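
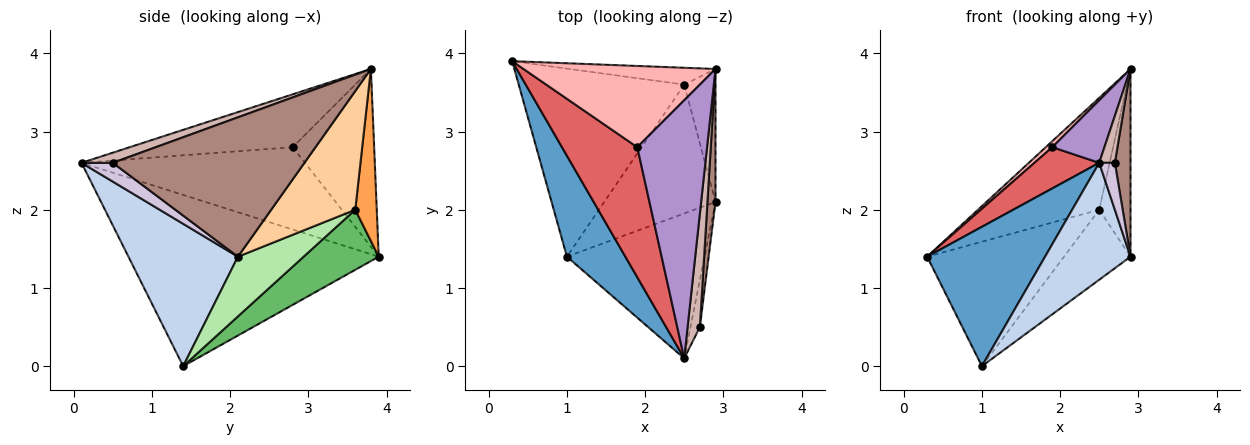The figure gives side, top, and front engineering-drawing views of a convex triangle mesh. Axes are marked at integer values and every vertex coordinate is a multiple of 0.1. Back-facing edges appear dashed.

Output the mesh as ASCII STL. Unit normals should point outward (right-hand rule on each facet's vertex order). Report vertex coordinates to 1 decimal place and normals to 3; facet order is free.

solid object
 facet normal -0.864 -0.407 0.295
  outer loop
   vertex 1.0 1.4 0.0
   vertex 2.5 0.1 2.6
   vertex 0.3 3.9 1.4
  endloop
 endfacet
 facet normal 0.627 -0.489 -0.606
  outer loop
   vertex 1.0 1.4 0.0
   vertex 2.9 2.1 1.4
   vertex 2.5 0.1 2.6
  endloop
 endfacet
 facet normal 0.173 0.974 -0.147
  outer loop
   vertex 2.5 3.6 2.0
   vertex 0.3 3.9 1.4
   vertex 2.9 3.8 3.8
  endloop
 endfacet
 facet normal 0.910 0.339 -0.240
  outer loop
   vertex 2.5 3.6 2.0
   vertex 2.9 3.8 3.8
   vertex 2.9 2.1 1.4
  endloop
 endfacet
 facet normal 0.290 0.528 -0.798
  outer loop
   vertex 2.5 3.6 2.0
   vertex 1.0 1.4 0.0
   vertex 0.3 3.9 1.4
  endloop
 endfacet
 facet normal 0.427 0.432 -0.795
  outer loop
   vertex 2.5 3.6 2.0
   vertex 2.9 2.1 1.4
   vertex 1.0 1.4 0.0
  endloop
 endfacet
 facet normal -0.721 -0.209 0.660
  outer loop
   vertex 1.9 2.8 2.8
   vertex 0.3 3.9 1.4
   vertex 2.5 0.1 2.6
  endloop
 endfacet
 facet normal -0.678 -0.054 0.733
  outer loop
   vertex 1.9 2.8 2.8
   vertex 2.9 3.8 3.8
   vertex 0.3 3.9 1.4
  endloop
 endfacet
 facet normal -0.593 -0.190 0.783
  outer loop
   vertex 1.9 2.8 2.8
   vertex 2.5 0.1 2.6
   vertex 2.9 3.8 3.8
  endloop
 endfacet
 facet normal 0.816 -0.408 -0.408
  outer loop
   vertex 2.7 0.5 2.6
   vertex 2.5 0.1 2.6
   vertex 2.9 2.1 1.4
  endloop
 endfacet
 facet normal 0.995 -0.081 0.058
  outer loop
   vertex 2.7 0.5 2.6
   vertex 2.9 2.1 1.4
   vertex 2.9 3.8 3.8
  endloop
 endfacet
 facet normal 0.607 -0.304 0.734
  outer loop
   vertex 2.7 0.5 2.6
   vertex 2.9 3.8 3.8
   vertex 2.5 0.1 2.6
  endloop
 endfacet
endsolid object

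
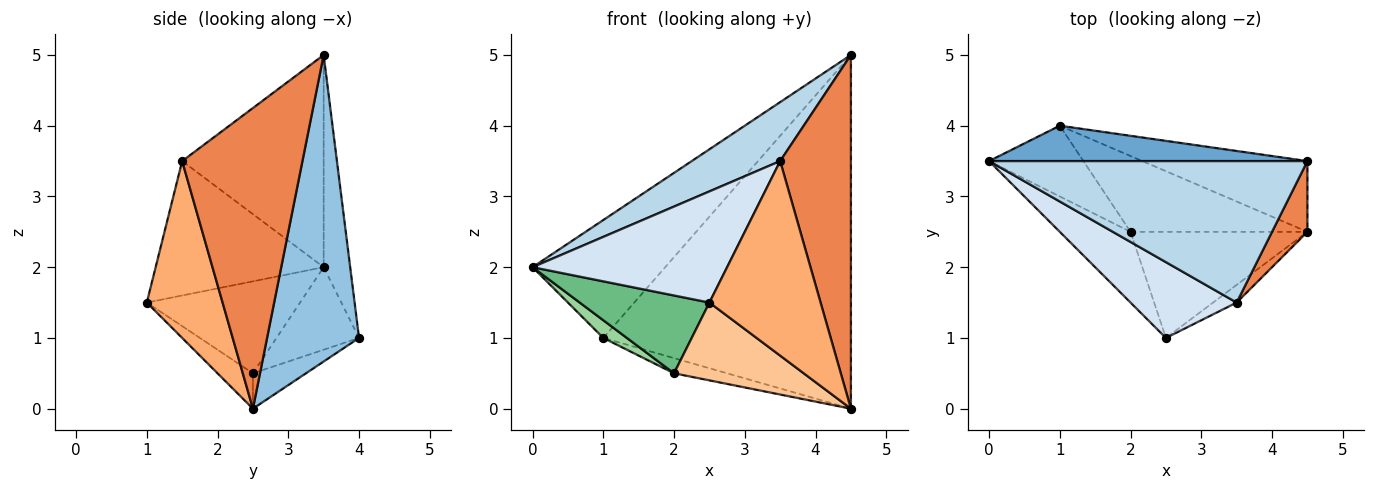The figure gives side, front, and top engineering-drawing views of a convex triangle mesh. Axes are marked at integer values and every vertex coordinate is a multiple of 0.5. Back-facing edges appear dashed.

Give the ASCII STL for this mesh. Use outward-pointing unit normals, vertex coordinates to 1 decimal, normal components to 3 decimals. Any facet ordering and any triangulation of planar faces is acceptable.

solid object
 facet normal -0.188 0.941 0.282
  outer loop
   vertex 1.0 4.0 1.0
   vertex 0.0 3.5 2.0
   vertex 4.5 3.5 5.0
  endloop
 endfacet
 facet normal 0.342 0.921 -0.184
  outer loop
   vertex 1.0 4.0 1.0
   vertex 4.5 3.5 5.0
   vertex 4.5 2.5 0.0
  endloop
 endfacet
 facet normal -0.524 -0.328 0.786
  outer loop
   vertex 3.5 1.5 3.5
   vertex 4.5 3.5 5.0
   vertex 0.0 3.5 2.0
  endloop
 endfacet
 facet normal -0.581 -0.673 0.459
  outer loop
   vertex 3.5 1.5 3.5
   vertex 0.0 3.5 2.0
   vertex 2.5 1.0 1.5
  endloop
 endfacet
 facet normal 0.858 -0.504 0.101
  outer loop
   vertex 3.5 1.5 3.5
   vertex 4.5 2.5 0.0
   vertex 4.5 3.5 5.0
  endloop
 endfacet
 facet normal 0.562 -0.824 -0.075
  outer loop
   vertex 3.5 1.5 3.5
   vertex 2.5 1.0 1.5
   vertex 4.5 2.5 0.0
  endloop
 endfacet
 facet normal -0.159 -0.584 -0.796
  outer loop
   vertex 2.0 2.5 0.5
   vertex 4.5 2.5 0.0
   vertex 2.5 1.0 1.5
  endloop
 endfacet
 facet normal -0.192 0.192 -0.962
  outer loop
   vertex 2.0 2.5 0.5
   vertex 1.0 4.0 1.0
   vertex 4.5 2.5 0.0
  endloop
 endfacet
 facet normal -0.658 -0.557 -0.506
  outer loop
   vertex 2.0 2.5 0.5
   vertex 2.5 1.0 1.5
   vertex 0.0 3.5 2.0
  endloop
 endfacet
 facet normal -0.647 -0.185 -0.740
  outer loop
   vertex 2.0 2.5 0.5
   vertex 0.0 3.5 2.0
   vertex 1.0 4.0 1.0
  endloop
 endfacet
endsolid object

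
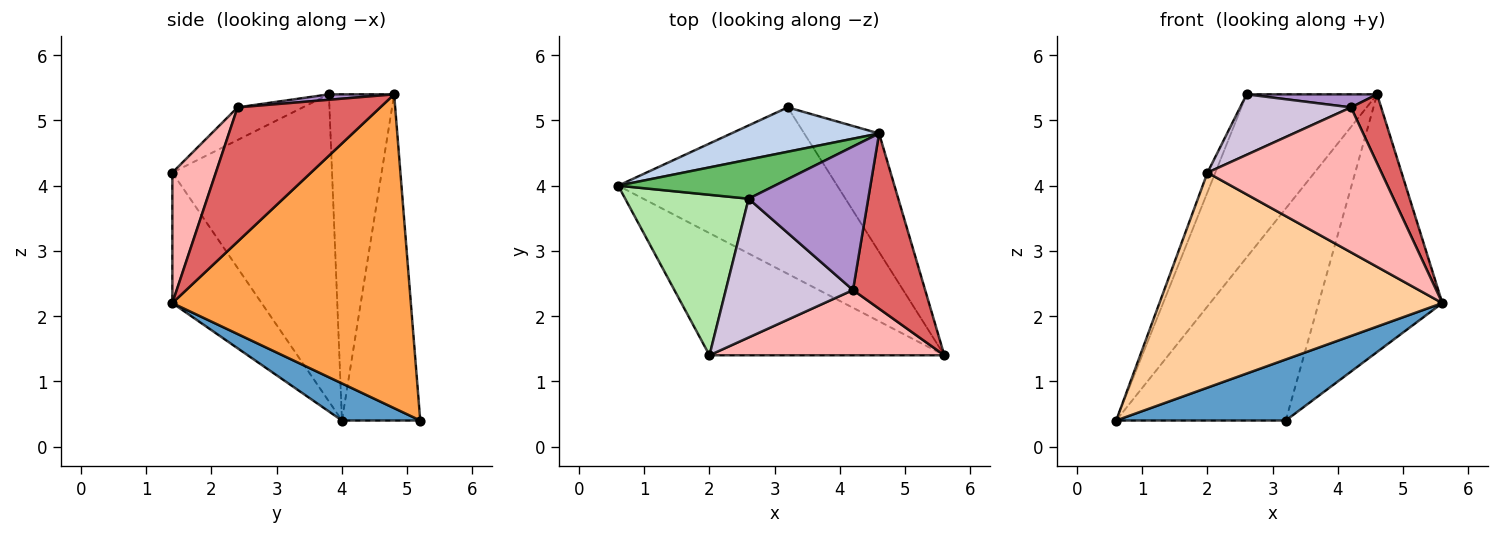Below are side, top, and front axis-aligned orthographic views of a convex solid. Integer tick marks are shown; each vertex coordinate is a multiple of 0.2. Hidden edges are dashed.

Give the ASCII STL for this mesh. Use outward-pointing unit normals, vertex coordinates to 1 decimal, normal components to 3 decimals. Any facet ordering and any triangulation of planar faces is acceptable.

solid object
 facet normal 0.157 -0.340 -0.927
  outer loop
   vertex 3.2 5.2 0.4
   vertex 5.6 1.4 2.2
   vertex 0.6 4.0 0.4
  endloop
 endfacet
 facet normal -0.412 0.892 0.187
  outer loop
   vertex 3.2 5.2 0.4
   vertex 0.6 4.0 0.4
   vertex 4.6 4.8 5.4
  endloop
 endfacet
 facet normal 0.868 0.450 -0.207
  outer loop
   vertex 3.2 5.2 0.4
   vertex 4.6 4.8 5.4
   vertex 5.6 1.4 2.2
  endloop
 endfacet
 facet normal -0.265 -0.839 -0.476
  outer loop
   vertex 2.0 1.4 4.2
   vertex 0.6 4.0 0.4
   vertex 5.6 1.4 2.2
  endloop
 endfacet
 facet normal -0.437 0.875 0.210
  outer loop
   vertex 2.6 3.8 5.4
   vertex 4.6 4.8 5.4
   vertex 0.6 4.0 0.4
  endloop
 endfacet
 facet normal -0.927 0.045 0.373
  outer loop
   vertex 2.6 3.8 5.4
   vertex 0.6 4.0 0.4
   vertex 2.0 1.4 4.2
  endloop
 endfacet
 facet normal 0.866 -0.183 0.465
  outer loop
   vertex 4.2 2.4 5.2
   vertex 5.6 1.4 2.2
   vertex 4.6 4.8 5.4
  endloop
 endfacet
 facet normal 0.222 -0.889 0.400
  outer loop
   vertex 4.2 2.4 5.2
   vertex 2.0 1.4 4.2
   vertex 5.6 1.4 2.2
  endloop
 endfacet
 facet normal 0.045 -0.090 0.995
  outer loop
   vertex 4.2 2.4 5.2
   vertex 4.6 4.8 5.4
   vertex 2.6 3.8 5.4
  endloop
 endfacet
 facet normal -0.229 -0.389 0.892
  outer loop
   vertex 4.2 2.4 5.2
   vertex 2.6 3.8 5.4
   vertex 2.0 1.4 4.2
  endloop
 endfacet
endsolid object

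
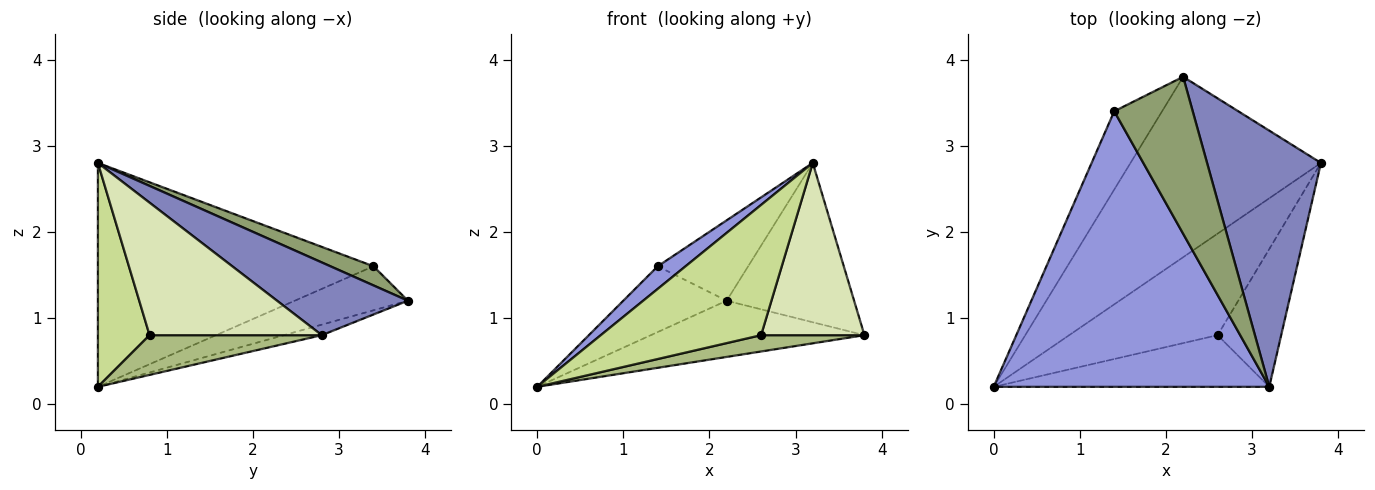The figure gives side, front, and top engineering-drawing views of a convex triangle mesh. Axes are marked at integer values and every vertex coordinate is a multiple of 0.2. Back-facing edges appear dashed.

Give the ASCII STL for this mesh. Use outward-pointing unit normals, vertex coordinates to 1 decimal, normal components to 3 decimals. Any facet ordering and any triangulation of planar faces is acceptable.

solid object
 facet normal -0.053 0.297 -0.953
  outer loop
   vertex 2.2 3.8 1.2
   vertex 3.8 2.8 0.8
   vertex 0.0 0.2 0.2
  endloop
 endfacet
 facet normal 0.477 0.464 0.746
  outer loop
   vertex 2.2 3.8 1.2
   vertex 3.2 0.2 2.8
   vertex 3.8 2.8 0.8
  endloop
 endfacet
 facet normal -0.629 -0.064 0.775
  outer loop
   vertex 1.4 3.4 1.6
   vertex 0.0 0.2 0.2
   vertex 3.2 0.2 2.8
  endloop
 endfacet
 facet normal -0.576 0.526 -0.626
  outer loop
   vertex 1.4 3.4 1.6
   vertex 2.2 3.8 1.2
   vertex 0.0 0.2 0.2
  endloop
 endfacet
 facet normal 0.212 0.445 0.870
  outer loop
   vertex 1.4 3.4 1.6
   vertex 3.2 0.2 2.8
   vertex 2.2 3.8 1.2
  endloop
 endfacet
 facet normal 0.256 -0.153 -0.955
  outer loop
   vertex 2.6 0.8 0.8
   vertex 0.0 0.2 0.2
   vertex 3.8 2.8 0.8
  endloop
 endfacet
 facet normal 0.287 -0.890 -0.353
  outer loop
   vertex 2.6 0.8 0.8
   vertex 3.2 0.2 2.8
   vertex 0.0 0.2 0.2
  endloop
 endfacet
 facet normal 0.793 -0.476 -0.381
  outer loop
   vertex 2.6 0.8 0.8
   vertex 3.8 2.8 0.8
   vertex 3.2 0.2 2.8
  endloop
 endfacet
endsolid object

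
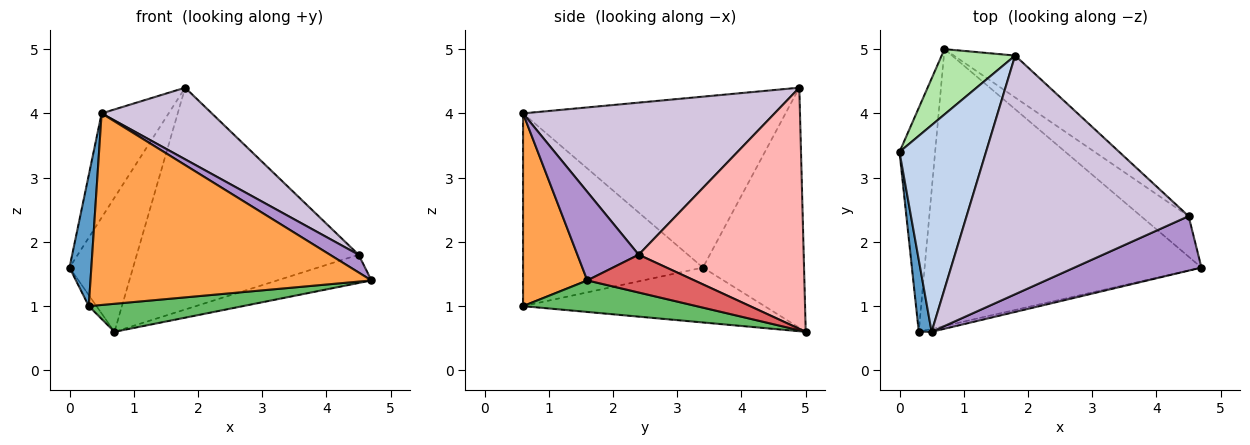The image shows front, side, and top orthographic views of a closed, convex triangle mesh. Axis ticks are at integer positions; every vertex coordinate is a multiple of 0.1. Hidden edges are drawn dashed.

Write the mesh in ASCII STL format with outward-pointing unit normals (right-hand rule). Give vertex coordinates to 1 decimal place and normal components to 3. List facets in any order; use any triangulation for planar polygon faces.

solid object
 facet normal -0.991 -0.120 0.066
  outer loop
   vertex 0.5 0.6 4.0
   vertex 0.0 3.4 1.6
   vertex 0.3 0.6 1.0
  endloop
 endfacet
 facet normal -0.870 0.222 0.440
  outer loop
   vertex 0.5 0.6 4.0
   vertex 1.8 4.9 4.4
   vertex 0.0 3.4 1.6
  endloop
 endfacet
 facet normal 0.223 -0.975 -0.015
  outer loop
   vertex 0.5 0.6 4.0
   vertex 0.3 0.6 1.0
   vertex 4.7 1.6 1.4
  endloop
 endfacet
 facet normal -0.839 0.027 -0.544
  outer loop
   vertex 0.7 5.0 0.6
   vertex 0.3 0.6 1.0
   vertex 0.0 3.4 1.6
  endloop
 endfacet
 facet normal 0.113 -0.100 -0.989
  outer loop
   vertex 0.7 5.0 0.6
   vertex 4.7 1.6 1.4
   vertex 0.3 0.6 1.0
  endloop
 endfacet
 facet normal -0.820 0.515 0.251
  outer loop
   vertex 0.7 5.0 0.6
   vertex 0.0 3.4 1.6
   vertex 1.8 4.9 4.4
  endloop
 endfacet
 facet normal 0.545 0.480 -0.687
  outer loop
   vertex 4.5 2.4 1.8
   vertex 4.7 1.6 1.4
   vertex 0.7 5.0 0.6
  endloop
 endfacet
 facet normal 0.590 0.793 -0.150
  outer loop
   vertex 4.5 2.4 1.8
   vertex 0.7 5.0 0.6
   vertex 1.8 4.9 4.4
  endloop
 endfacet
 facet normal 0.552 -0.258 0.793
  outer loop
   vertex 4.5 2.4 1.8
   vertex 0.5 0.6 4.0
   vertex 4.7 1.6 1.4
  endloop
 endfacet
 facet normal 0.549 -0.240 0.801
  outer loop
   vertex 4.5 2.4 1.8
   vertex 1.8 4.9 4.4
   vertex 0.5 0.6 4.0
  endloop
 endfacet
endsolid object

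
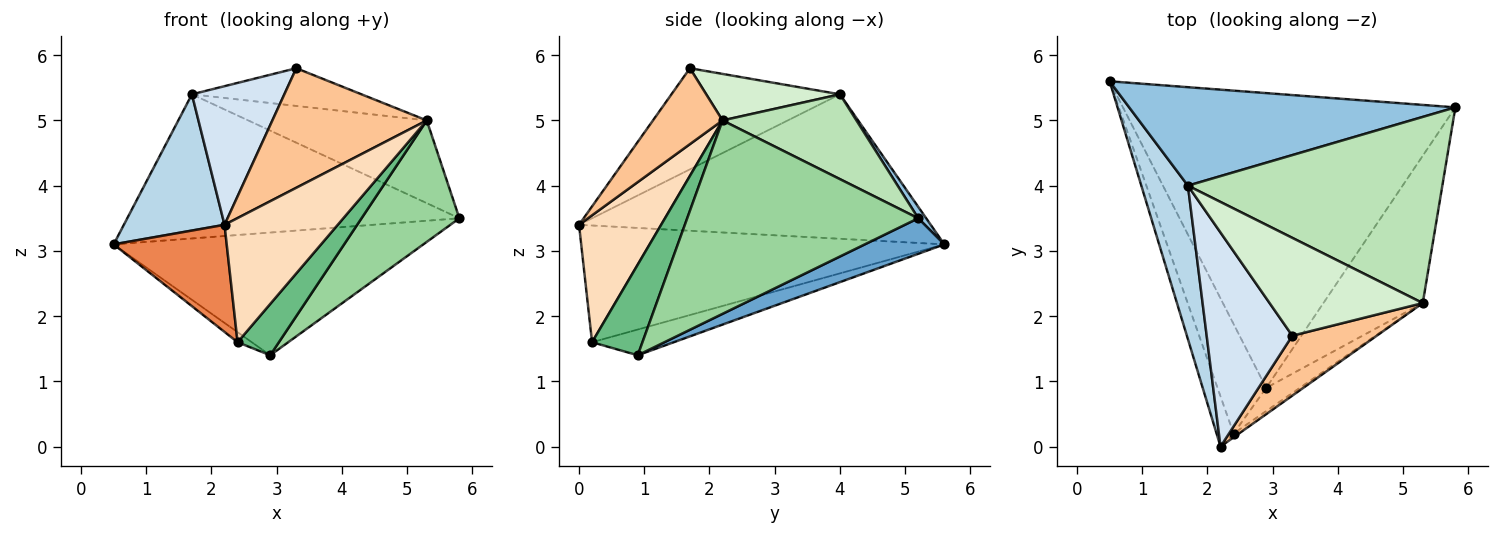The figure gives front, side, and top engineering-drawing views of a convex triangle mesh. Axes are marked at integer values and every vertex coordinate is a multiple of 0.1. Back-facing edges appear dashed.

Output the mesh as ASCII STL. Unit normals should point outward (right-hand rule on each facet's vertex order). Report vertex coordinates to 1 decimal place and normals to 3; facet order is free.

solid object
 facet normal 0.098 0.382 -0.919
  outer loop
   vertex 2.9 0.9 1.4
   vertex 0.5 5.6 3.1
   vertex 5.8 5.2 3.5
  endloop
 endfacet
 facet normal 0.020 0.826 0.564
  outer loop
   vertex 1.7 4.0 5.4
   vertex 5.8 5.2 3.5
   vertex 0.5 5.6 3.1
  endloop
 endfacet
 facet normal -0.918 -0.263 0.296
  outer loop
   vertex 1.7 4.0 5.4
   vertex 0.5 5.6 3.1
   vertex 2.2 0.0 3.4
  endloop
 endfacet
 facet normal -0.704 -0.386 0.596
  outer loop
   vertex 1.7 4.0 5.4
   vertex 2.2 0.0 3.4
   vertex 3.3 1.7 5.8
  endloop
 endfacet
 facet normal -0.946 -0.294 -0.138
  outer loop
   vertex 2.4 0.2 1.6
   vertex 2.2 0.0 3.4
   vertex 0.5 5.6 3.1
  endloop
 endfacet
 facet normal -0.466 0.081 -0.881
  outer loop
   vertex 2.4 0.2 1.6
   vertex 0.5 5.6 3.1
   vertex 2.9 0.9 1.4
  endloop
 endfacet
 facet normal 0.374 -0.829 0.416
  outer loop
   vertex 5.3 2.2 5.0
   vertex 3.3 1.7 5.8
   vertex 2.2 0.0 3.4
  endloop
 endfacet
 facet normal 0.587 -0.809 -0.025
  outer loop
   vertex 5.3 2.2 5.0
   vertex 2.2 0.0 3.4
   vertex 2.4 0.2 1.6
  endloop
 endfacet
 facet normal 0.743 -0.610 -0.275
  outer loop
   vertex 5.3 2.2 5.0
   vertex 2.4 0.2 1.6
   vertex 2.9 0.9 1.4
  endloop
 endfacet
 facet normal 0.832 -0.353 -0.428
  outer loop
   vertex 5.3 2.2 5.0
   vertex 2.9 0.9 1.4
   vertex 5.8 5.2 3.5
  endloop
 endfacet
 facet normal 0.291 0.389 0.874
  outer loop
   vertex 5.3 2.2 5.0
   vertex 5.8 5.2 3.5
   vertex 1.7 4.0 5.4
  endloop
 endfacet
 facet normal 0.273 0.346 0.898
  outer loop
   vertex 5.3 2.2 5.0
   vertex 1.7 4.0 5.4
   vertex 3.3 1.7 5.8
  endloop
 endfacet
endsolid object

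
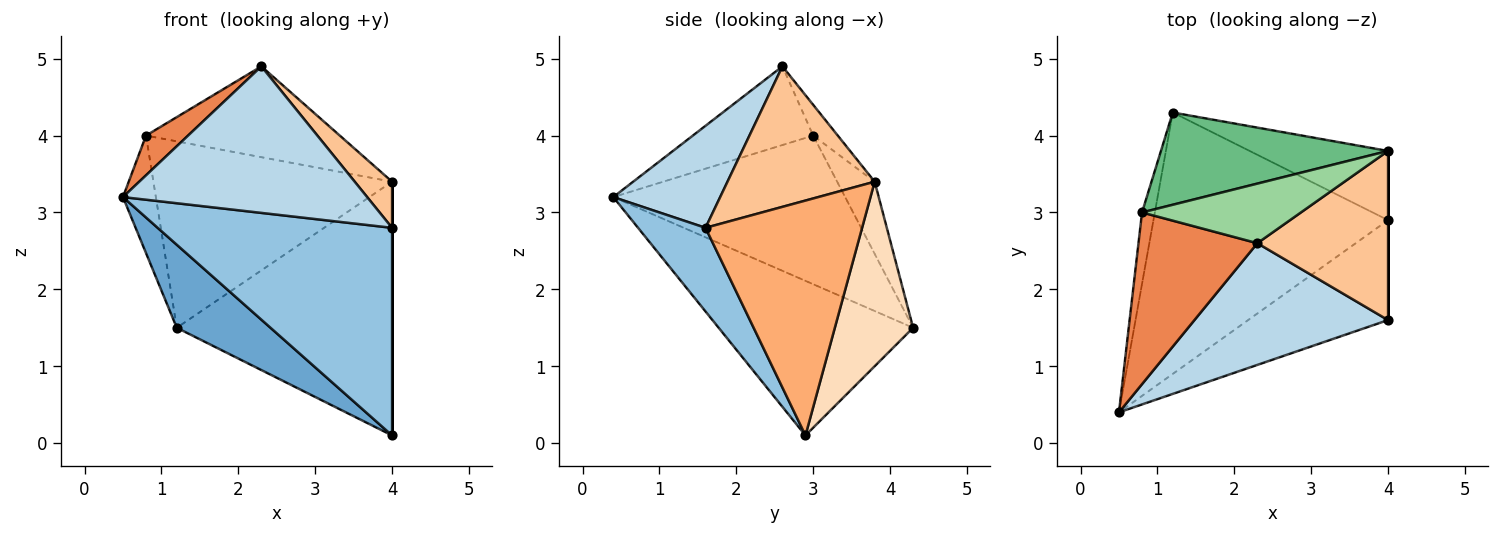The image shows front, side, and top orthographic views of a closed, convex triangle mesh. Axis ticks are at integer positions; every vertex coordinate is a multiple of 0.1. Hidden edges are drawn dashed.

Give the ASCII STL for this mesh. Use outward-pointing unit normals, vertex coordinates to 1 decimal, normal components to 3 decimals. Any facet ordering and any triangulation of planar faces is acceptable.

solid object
 facet normal -0.532 -0.256 -0.807
  outer loop
   vertex 1.2 4.3 1.5
   vertex 4.0 2.9 0.1
   vertex 0.5 0.4 3.2
  endloop
 endfacet
 facet normal 0.251 -0.872 -0.420
  outer loop
   vertex 4.0 1.6 2.8
   vertex 0.5 0.4 3.2
   vertex 4.0 2.9 0.1
  endloop
 endfacet
 facet normal 0.319 -0.729 0.606
  outer loop
   vertex 4.0 1.6 2.8
   vertex 2.3 2.6 4.9
   vertex 0.5 0.4 3.2
  endloop
 endfacet
 facet normal -0.986 0.140 -0.085
  outer loop
   vertex 0.8 3.0 4.0
   vertex 1.2 4.3 1.5
   vertex 0.5 0.4 3.2
  endloop
 endfacet
 facet normal -0.542 -0.189 0.819
  outer loop
   vertex 0.8 3.0 4.0
   vertex 0.5 0.4 3.2
   vertex 2.3 2.6 4.9
  endloop
 endfacet
 facet normal 1.000 0.000 0.000
  outer loop
   vertex 4.0 3.8 3.4
   vertex 4.0 1.6 2.8
   vertex 4.0 2.9 0.1
  endloop
 endfacet
 facet normal 0.720 -0.183 0.670
  outer loop
   vertex 4.0 3.8 3.4
   vertex 2.3 2.6 4.9
   vertex 4.0 1.6 2.8
  endloop
 endfacet
 facet normal 0.331 0.910 -0.248
  outer loop
   vertex 4.0 3.8 3.4
   vertex 4.0 2.9 0.1
   vertex 1.2 4.3 1.5
  endloop
 endfacet
 facet normal -0.140 0.888 0.439
  outer loop
   vertex 4.0 3.8 3.4
   vertex 1.2 4.3 1.5
   vertex 0.8 3.0 4.0
  endloop
 endfacet
 facet normal -0.106 0.831 0.545
  outer loop
   vertex 4.0 3.8 3.4
   vertex 0.8 3.0 4.0
   vertex 2.3 2.6 4.9
  endloop
 endfacet
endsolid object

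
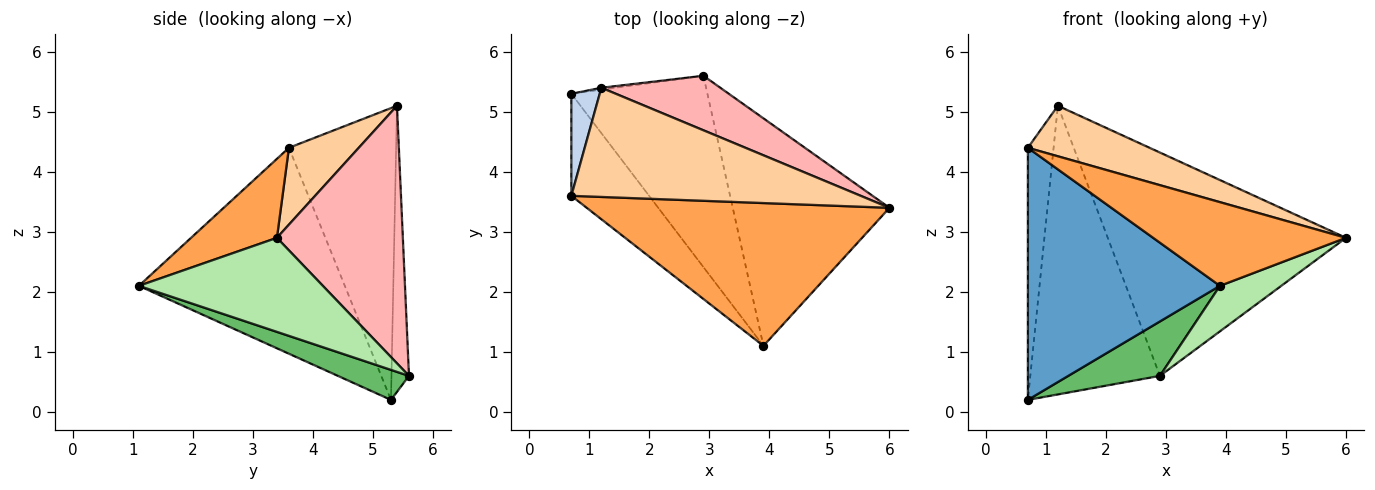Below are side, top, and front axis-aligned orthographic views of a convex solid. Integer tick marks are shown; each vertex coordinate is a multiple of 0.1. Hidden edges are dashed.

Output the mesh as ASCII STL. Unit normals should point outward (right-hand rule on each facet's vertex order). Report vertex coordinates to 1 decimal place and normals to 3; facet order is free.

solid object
 facet normal -0.705 -0.657 -0.266
  outer loop
   vertex 0.7 3.6 4.4
   vertex 0.7 5.3 0.2
   vertex 3.9 1.1 2.1
  endloop
 endfacet
 facet normal -0.968 0.232 0.094
  outer loop
   vertex 0.7 3.6 4.4
   vertex 1.2 5.4 5.1
   vertex 0.7 5.3 0.2
  endloop
 endfacet
 facet normal 0.220 -0.493 0.842
  outer loop
   vertex 0.7 3.6 4.4
   vertex 3.9 1.1 2.1
   vertex 6.0 3.4 2.9
  endloop
 endfacet
 facet normal 0.234 -0.408 0.882
  outer loop
   vertex 0.7 3.6 4.4
   vertex 6.0 3.4 2.9
   vertex 1.2 5.4 5.1
  endloop
 endfacet
 facet normal 0.208 -0.268 -0.941
  outer loop
   vertex 2.9 5.6 0.6
   vertex 3.9 1.1 2.1
   vertex 0.7 5.3 0.2
  endloop
 endfacet
 facet normal 0.507 -0.169 -0.845
  outer loop
   vertex 2.9 5.6 0.6
   vertex 6.0 3.4 2.9
   vertex 3.9 1.1 2.1
  endloop
 endfacet
 facet normal -0.134 0.991 -0.007
  outer loop
   vertex 2.9 5.6 0.6
   vertex 0.7 5.3 0.2
   vertex 1.2 5.4 5.1
  endloop
 endfacet
 facet normal 0.457 0.864 0.211
  outer loop
   vertex 2.9 5.6 0.6
   vertex 1.2 5.4 5.1
   vertex 6.0 3.4 2.9
  endloop
 endfacet
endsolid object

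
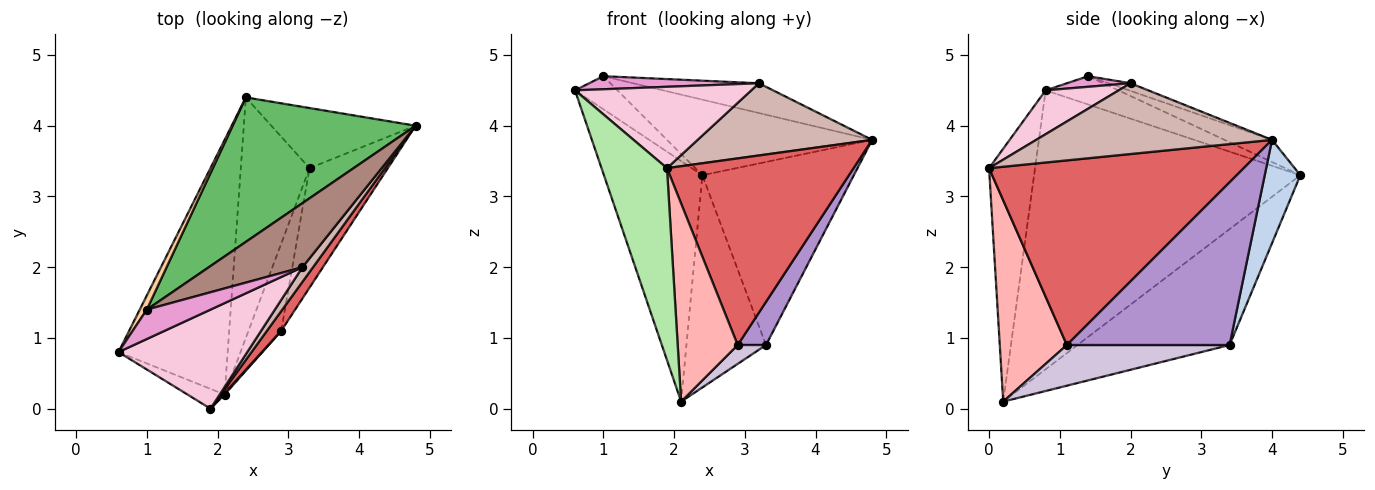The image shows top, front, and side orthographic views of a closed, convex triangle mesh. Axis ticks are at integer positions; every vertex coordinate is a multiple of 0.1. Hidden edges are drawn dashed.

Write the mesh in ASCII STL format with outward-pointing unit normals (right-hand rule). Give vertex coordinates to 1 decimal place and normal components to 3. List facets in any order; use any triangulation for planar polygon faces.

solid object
 facet normal -0.881 0.325 -0.345
  outer loop
   vertex 2.1 0.2 0.1
   vertex 0.6 0.8 4.5
   vertex 2.4 4.4 3.3
  endloop
 endfacet
 facet normal 0.218 0.927 -0.305
  outer loop
   vertex 3.3 3.4 0.9
   vertex 2.4 4.4 3.3
   vertex 4.8 4.0 3.8
  endloop
 endfacet
 facet normal -0.784 0.410 -0.465
  outer loop
   vertex 3.3 3.4 0.9
   vertex 2.1 0.2 0.1
   vertex 2.4 4.4 3.3
  endloop
 endfacet
 facet normal -0.844 0.493 0.211
  outer loop
   vertex 1.0 1.4 4.7
   vertex 2.4 4.4 3.3
   vertex 0.6 0.8 4.5
  endloop
 endfacet
 facet normal -0.107 0.461 0.881
  outer loop
   vertex 1.0 1.4 4.7
   vertex 4.8 4.0 3.8
   vertex 2.4 4.4 3.3
  endloop
 endfacet
 facet normal -0.573 -0.815 -0.084
  outer loop
   vertex 1.9 0.0 3.4
   vertex 0.6 0.8 4.5
   vertex 2.1 0.2 0.1
  endloop
 endfacet
 facet normal 0.805 -0.590 0.062
  outer loop
   vertex 2.9 1.1 0.9
   vertex 4.8 4.0 3.8
   vertex 1.9 0.0 3.4
  endloop
 endfacet
 facet normal 0.745 -0.667 0.005
  outer loop
   vertex 2.9 1.1 0.9
   vertex 1.9 0.0 3.4
   vertex 2.1 0.2 0.1
  endloop
 endfacet
 facet normal 0.890 -0.155 -0.428
  outer loop
   vertex 2.9 1.1 0.9
   vertex 3.3 3.4 0.9
   vertex 4.8 4.0 3.8
  endloop
 endfacet
 facet normal 0.772 -0.134 -0.621
  outer loop
   vertex 2.9 1.1 0.9
   vertex 2.1 0.2 0.1
   vertex 3.3 3.4 0.9
  endloop
 endfacet
 facet normal -0.074 0.421 0.904
  outer loop
   vertex 3.2 2.0 4.6
   vertex 4.8 4.0 3.8
   vertex 1.0 1.4 4.7
  endloop
 endfacet
 facet normal 0.798 -0.591 0.120
  outer loop
   vertex 3.2 2.0 4.6
   vertex 1.9 0.0 3.4
   vertex 4.8 4.0 3.8
  endloop
 endfacet
 facet normal 0.151 -0.402 0.903
  outer loop
   vertex 3.2 2.0 4.6
   vertex 1.0 1.4 4.7
   vertex 0.6 0.8 4.5
  endloop
 endfacet
 facet normal 0.255 -0.614 0.747
  outer loop
   vertex 3.2 2.0 4.6
   vertex 0.6 0.8 4.5
   vertex 1.9 0.0 3.4
  endloop
 endfacet
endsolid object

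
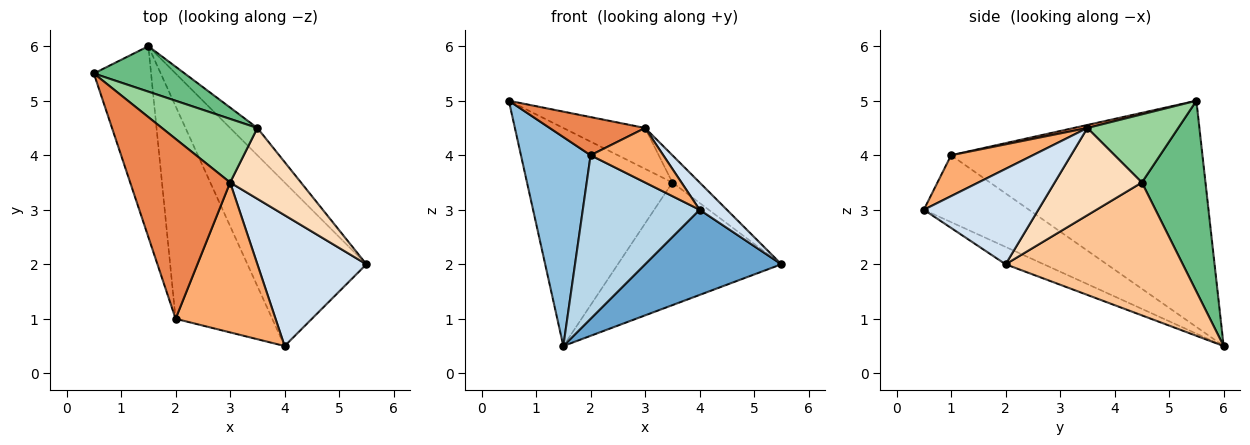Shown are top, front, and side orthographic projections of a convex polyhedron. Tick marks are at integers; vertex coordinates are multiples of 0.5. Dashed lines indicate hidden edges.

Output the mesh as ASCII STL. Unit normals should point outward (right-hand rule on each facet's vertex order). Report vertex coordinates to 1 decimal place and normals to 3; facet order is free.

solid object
 facet normal -0.128 -0.458 -0.880
  outer loop
   vertex 1.5 6.0 0.5
   vertex 5.5 2.0 2.0
   vertex 4.0 0.5 3.0
  endloop
 endfacet
 facet normal -0.936 -0.259 -0.237
  outer loop
   vertex 2.0 1.0 4.0
   vertex 0.5 5.5 5.0
   vertex 1.5 6.0 0.5
  endloop
 endfacet
 facet normal -0.481 -0.535 -0.695
  outer loop
   vertex 2.0 1.0 4.0
   vertex 1.5 6.0 0.5
   vertex 4.0 0.5 3.0
  endloop
 endfacet
 facet normal 0.651 -0.155 0.743
  outer loop
   vertex 3.0 3.5 4.5
   vertex 4.0 0.5 3.0
   vertex 5.5 2.0 2.0
  endloop
 endfacet
 facet normal 0.030 -0.207 0.978
  outer loop
   vertex 3.0 3.5 4.5
   vertex 0.5 5.5 5.0
   vertex 2.0 1.0 4.0
  endloop
 endfacet
 facet normal 0.359 -0.319 0.877
  outer loop
   vertex 3.0 3.5 4.5
   vertex 2.0 1.0 4.0
   vertex 4.0 0.5 3.0
  endloop
 endfacet
 facet normal 0.727 0.671 -0.149
  outer loop
   vertex 3.5 4.5 3.5
   vertex 5.5 2.0 2.0
   vertex 1.5 6.0 0.5
  endloop
 endfacet
 facet normal 0.754 0.236 0.613
  outer loop
   vertex 3.5 4.5 3.5
   vertex 3.0 3.5 4.5
   vertex 5.5 2.0 2.0
  endloop
 endfacet
 facet normal 0.394 0.900 0.187
  outer loop
   vertex 3.5 4.5 3.5
   vertex 1.5 6.0 0.5
   vertex 0.5 5.5 5.0
  endloop
 endfacet
 facet normal 0.515 0.464 0.721
  outer loop
   vertex 3.5 4.5 3.5
   vertex 0.5 5.5 5.0
   vertex 3.0 3.5 4.5
  endloop
 endfacet
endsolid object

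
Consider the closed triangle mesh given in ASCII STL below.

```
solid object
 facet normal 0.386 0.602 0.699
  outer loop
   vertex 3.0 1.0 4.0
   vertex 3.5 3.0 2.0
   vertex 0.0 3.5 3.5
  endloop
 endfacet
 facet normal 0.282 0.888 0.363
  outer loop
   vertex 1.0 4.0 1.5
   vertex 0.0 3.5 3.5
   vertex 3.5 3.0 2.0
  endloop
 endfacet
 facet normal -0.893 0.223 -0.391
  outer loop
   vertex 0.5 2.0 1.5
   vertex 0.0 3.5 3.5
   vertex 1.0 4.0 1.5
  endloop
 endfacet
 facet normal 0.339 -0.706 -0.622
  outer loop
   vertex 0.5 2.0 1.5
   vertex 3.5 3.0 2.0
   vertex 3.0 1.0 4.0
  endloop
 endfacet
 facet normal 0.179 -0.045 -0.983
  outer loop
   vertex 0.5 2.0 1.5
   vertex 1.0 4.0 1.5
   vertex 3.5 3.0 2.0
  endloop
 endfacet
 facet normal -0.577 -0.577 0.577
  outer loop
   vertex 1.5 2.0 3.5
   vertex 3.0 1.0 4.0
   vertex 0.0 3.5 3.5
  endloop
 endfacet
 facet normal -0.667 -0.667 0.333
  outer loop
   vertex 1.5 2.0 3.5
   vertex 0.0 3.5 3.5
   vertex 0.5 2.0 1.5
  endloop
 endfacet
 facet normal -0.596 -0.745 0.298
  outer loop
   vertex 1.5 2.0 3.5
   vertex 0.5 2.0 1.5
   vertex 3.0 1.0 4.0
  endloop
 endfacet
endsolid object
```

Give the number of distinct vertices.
6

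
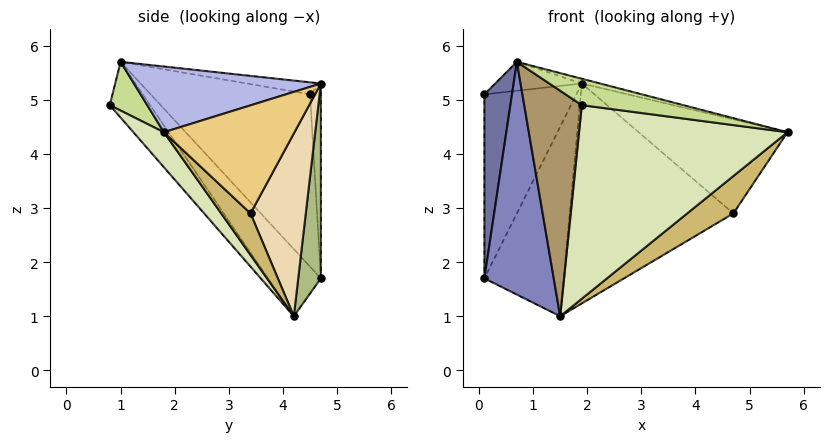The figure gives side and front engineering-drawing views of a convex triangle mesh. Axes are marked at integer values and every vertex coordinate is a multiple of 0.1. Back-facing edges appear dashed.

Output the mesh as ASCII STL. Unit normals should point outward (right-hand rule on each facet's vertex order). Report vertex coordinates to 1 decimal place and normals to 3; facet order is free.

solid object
 facet normal -0.985 -0.171 -0.010
  outer loop
   vertex 0.1 4.7 1.7
   vertex 0.7 1.0 5.7
   vertex 0.1 4.5 5.1
  endloop
 endfacet
 facet normal -0.510 -0.668 -0.542
  outer loop
   vertex 0.1 4.7 1.7
   vertex 1.5 4.2 1.0
   vertex 0.7 1.0 5.7
  endloop
 endfacet
 facet normal -0.125 0.147 0.981
  outer loop
   vertex 1.9 4.7 5.3
   vertex 0.1 4.5 5.1
   vertex 0.7 1.0 5.7
  endloop
 endfacet
 facet normal 0.248 0.024 0.968
  outer loop
   vertex 1.9 4.7 5.3
   vertex 0.7 1.0 5.7
   vertex 5.7 1.8 4.4
  endloop
 endfacet
 facet normal -0.117 0.991 0.058
  outer loop
   vertex 1.9 4.7 5.3
   vertex 0.1 4.7 1.7
   vertex 0.1 4.5 5.1
  endloop
 endfacet
 facet normal 0.272 0.953 -0.136
  outer loop
   vertex 1.9 4.7 5.3
   vertex 1.5 4.2 1.0
   vertex 0.1 4.7 1.7
  endloop
 endfacet
 facet normal 0.276 -0.749 0.602
  outer loop
   vertex 1.9 0.8 4.9
   vertex 5.7 1.8 4.4
   vertex 0.7 1.0 5.7
  endloop
 endfacet
 facet normal 0.109 -0.744 -0.660
  outer loop
   vertex 1.9 0.8 4.9
   vertex 1.5 4.2 1.0
   vertex 5.7 1.8 4.4
  endloop
 endfacet
 facet normal -0.480 -0.685 -0.548
  outer loop
   vertex 1.9 0.8 4.9
   vertex 0.7 1.0 5.7
   vertex 1.5 4.2 1.0
  endloop
 endfacet
 facet normal 0.333 -0.525 -0.783
  outer loop
   vertex 4.7 3.4 2.9
   vertex 5.7 1.8 4.4
   vertex 1.5 4.2 1.0
  endloop
 endfacet
 facet normal 0.620 0.707 0.341
  outer loop
   vertex 4.7 3.4 2.9
   vertex 1.9 4.7 5.3
   vertex 5.7 1.8 4.4
  endloop
 endfacet
 facet normal 0.317 0.938 -0.139
  outer loop
   vertex 4.7 3.4 2.9
   vertex 1.5 4.2 1.0
   vertex 1.9 4.7 5.3
  endloop
 endfacet
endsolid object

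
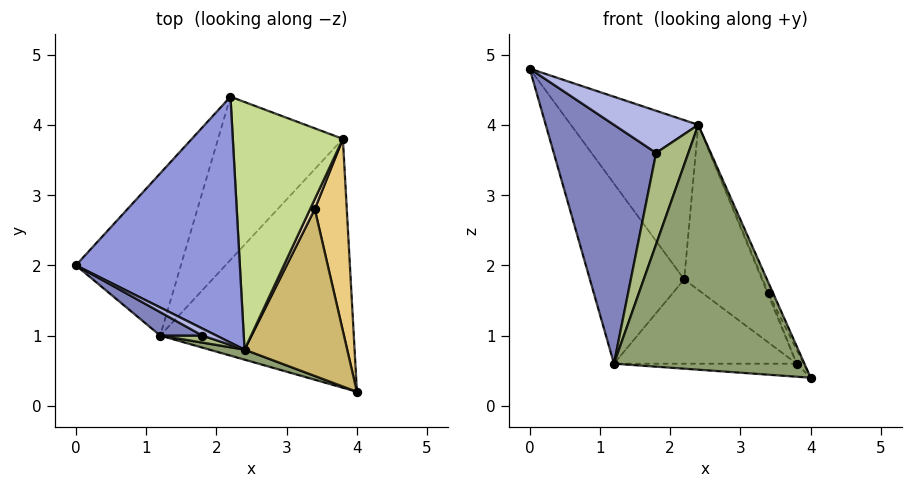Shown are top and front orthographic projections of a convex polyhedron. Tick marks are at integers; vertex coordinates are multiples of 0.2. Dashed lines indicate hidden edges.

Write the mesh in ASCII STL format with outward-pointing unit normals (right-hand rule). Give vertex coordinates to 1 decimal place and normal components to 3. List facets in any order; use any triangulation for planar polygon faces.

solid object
 facet normal -0.865 0.373 -0.336
  outer loop
   vertex 1.2 1.0 0.6
   vertex 0.0 2.0 4.8
   vertex 2.2 4.4 1.8
  endloop
 endfacet
 facet normal -0.438 -0.894 0.088
  outer loop
   vertex 1.2 1.0 0.6
   vertex 1.8 1.0 3.6
   vertex 0.0 2.0 4.8
  endloop
 endfacet
 facet normal 0.483 0.476 0.735
  outer loop
   vertex 2.4 0.8 4.0
   vertex 2.2 4.4 1.8
   vertex 0.0 2.0 4.8
  endloop
 endfacet
 facet normal -0.402 -0.903 0.151
  outer loop
   vertex 2.4 0.8 4.0
   vertex 0.0 2.0 4.8
   vertex 1.8 1.0 3.6
  endloop
 endfacet
 facet normal -0.272 -0.962 0.039
  outer loop
   vertex 2.4 0.8 4.0
   vertex 1.2 1.0 0.6
   vertex 4.0 0.2 0.4
  endloop
 endfacet
 facet normal -0.358 -0.931 0.072
  outer loop
   vertex 2.4 0.8 4.0
   vertex 1.8 1.0 3.6
   vertex 1.2 1.0 0.6
  endloop
 endfacet
 facet normal 0.640 0.426 0.640
  outer loop
   vertex 3.8 3.8 0.6
   vertex 2.2 4.4 1.8
   vertex 2.4 0.8 4.0
  endloop
 endfacet
 facet normal -0.056 0.052 -0.997
  outer loop
   vertex 3.8 3.8 0.6
   vertex 4.0 0.2 0.4
   vertex 1.2 1.0 0.6
  endloop
 endfacet
 facet normal -0.443 0.411 -0.796
  outer loop
   vertex 3.8 3.8 0.6
   vertex 1.2 1.0 0.6
   vertex 2.2 4.4 1.8
  endloop
 endfacet
 facet normal 0.915 0.025 0.402
  outer loop
   vertex 3.4 2.8 1.6
   vertex 2.4 0.8 4.0
   vertex 4.0 0.2 0.4
  endloop
 endfacet
 facet normal 0.918 0.029 0.396
  outer loop
   vertex 3.4 2.8 1.6
   vertex 4.0 0.2 0.4
   vertex 3.8 3.8 0.6
  endloop
 endfacet
 facet normal 0.891 0.089 0.445
  outer loop
   vertex 3.4 2.8 1.6
   vertex 3.8 3.8 0.6
   vertex 2.4 0.8 4.0
  endloop
 endfacet
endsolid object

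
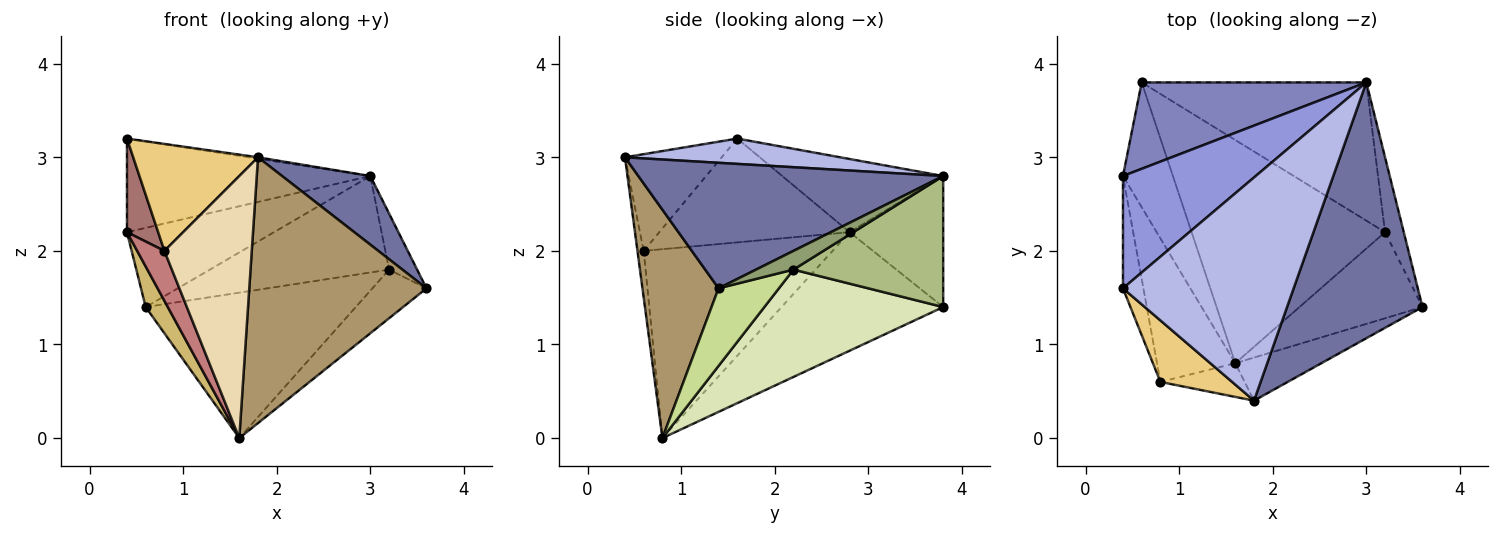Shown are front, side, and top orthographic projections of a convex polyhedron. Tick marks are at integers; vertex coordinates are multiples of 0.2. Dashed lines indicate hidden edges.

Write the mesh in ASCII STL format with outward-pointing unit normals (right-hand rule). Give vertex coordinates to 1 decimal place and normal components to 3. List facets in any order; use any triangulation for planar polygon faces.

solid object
 facet normal 0.667 -0.193 0.720
  outer loop
   vertex 1.8 0.4 3.0
   vertex 3.6 1.4 1.6
   vertex 3.0 3.8 2.8
  endloop
 endfacet
 facet normal -0.395 0.621 0.677
  outer loop
   vertex 0.6 3.8 1.4
   vertex 0.4 2.8 2.2
   vertex 3.0 3.8 2.8
  endloop
 endfacet
 facet normal -0.390 0.589 0.707
  outer loop
   vertex 0.4 1.6 3.2
   vertex 3.0 3.8 2.8
   vertex 0.4 2.8 2.2
  endloop
 endfacet
 facet normal 0.147 0.006 0.989
  outer loop
   vertex 0.4 1.6 3.2
   vertex 1.8 0.4 3.0
   vertex 3.0 3.8 2.8
  endloop
 endfacet
 facet normal 0.625 0.469 -0.625
  outer loop
   vertex 3.2 2.2 1.8
   vertex 3.0 3.8 2.8
   vertex 3.6 1.4 1.6
  endloop
 endfacet
 facet normal 0.432 0.516 -0.740
  outer loop
   vertex 3.2 2.2 1.8
   vertex 0.6 3.8 1.4
   vertex 3.0 3.8 2.8
  endloop
 endfacet
 facet normal 0.481 0.431 -0.763
  outer loop
   vertex 1.6 0.8 0.0
   vertex 3.2 2.2 1.8
   vertex 3.6 1.4 1.6
  endloop
 endfacet
 facet normal 0.422 0.495 -0.760
  outer loop
   vertex 1.6 0.8 0.0
   vertex 0.6 3.8 1.4
   vertex 3.2 2.2 1.8
  endloop
 endfacet
 facet normal 0.390 -0.909 -0.147
  outer loop
   vertex 1.6 0.8 0.0
   vertex 3.6 1.4 1.6
   vertex 1.8 0.4 3.0
  endloop
 endfacet
 facet normal -0.914 -0.125 -0.385
  outer loop
   vertex 1.6 0.8 0.0
   vertex 0.4 2.8 2.2
   vertex 0.6 3.8 1.4
  endloop
 endfacet
 facet normal -0.558 -0.720 0.414
  outer loop
   vertex 0.8 0.6 2.0
   vertex 1.8 0.4 3.0
   vertex 0.4 1.6 3.2
  endloop
 endfacet
 facet normal -0.071 -0.989 -0.127
  outer loop
   vertex 0.8 0.6 2.0
   vertex 1.6 0.8 0.0
   vertex 1.8 0.4 3.0
  endloop
 endfacet
 facet normal -0.969 -0.159 -0.191
  outer loop
   vertex 0.8 0.6 2.0
   vertex 0.4 1.6 3.2
   vertex 0.4 2.8 2.2
  endloop
 endfacet
 facet normal -0.916 -0.132 -0.379
  outer loop
   vertex 0.8 0.6 2.0
   vertex 0.4 2.8 2.2
   vertex 1.6 0.8 0.0
  endloop
 endfacet
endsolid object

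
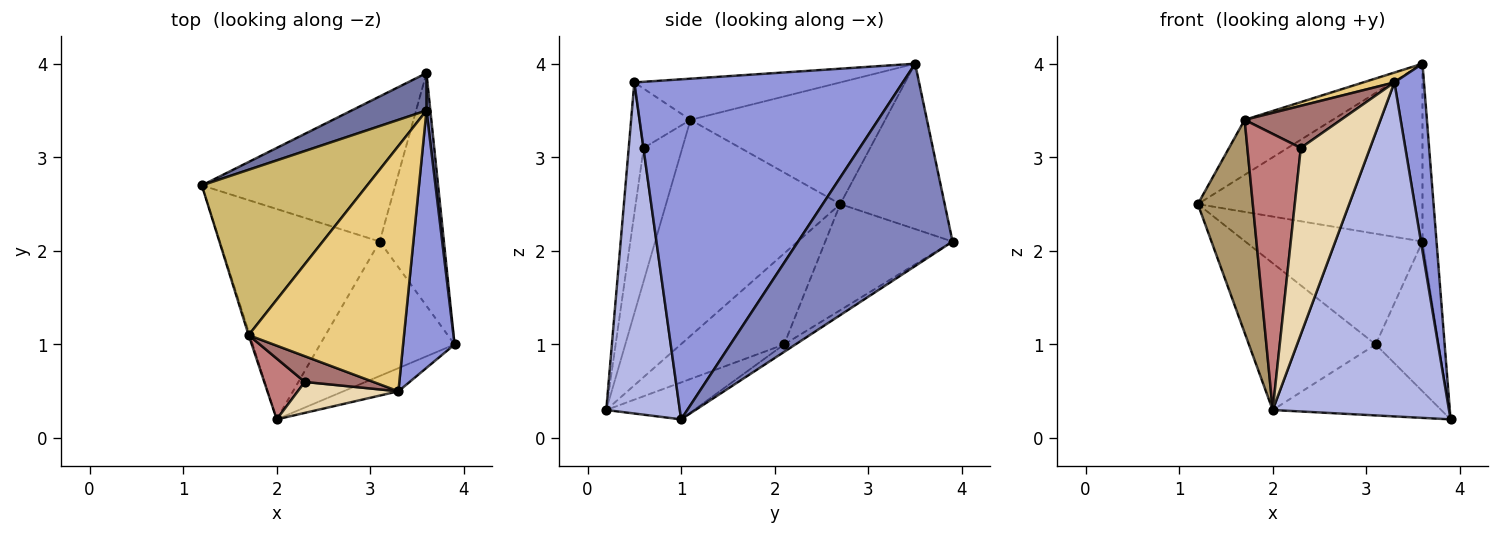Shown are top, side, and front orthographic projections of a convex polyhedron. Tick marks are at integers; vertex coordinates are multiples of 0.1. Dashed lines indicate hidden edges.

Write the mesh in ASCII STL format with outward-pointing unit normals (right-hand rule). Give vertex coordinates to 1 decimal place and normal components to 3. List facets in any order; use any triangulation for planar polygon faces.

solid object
 facet normal -0.414 0.891 0.188
  outer loop
   vertex 3.6 3.5 4.0
   vertex 3.6 3.9 2.1
   vertex 1.2 2.7 2.5
  endloop
 endfacet
 facet normal 0.996 0.091 0.019
  outer loop
   vertex 3.6 3.5 4.0
   vertex 3.9 1.0 0.2
   vertex 3.6 3.9 2.1
  endloop
 endfacet
 facet normal 0.983 -0.108 0.149
  outer loop
   vertex 3.3 0.5 3.8
   vertex 3.9 1.0 0.2
   vertex 3.6 3.5 4.0
  endloop
 endfacet
 facet normal 0.384 -0.921 -0.064
  outer loop
   vertex 2.0 0.2 0.3
   vertex 3.9 1.0 0.2
   vertex 3.3 0.5 3.8
  endloop
 endfacet
 facet normal -0.097 0.538 -0.837
  outer loop
   vertex 3.1 2.1 1.0
   vertex 3.6 3.9 2.1
   vertex 3.9 1.0 0.2
  endloop
 endfacet
 facet normal -0.236 0.453 -0.859
  outer loop
   vertex 3.1 2.1 1.0
   vertex 3.9 1.0 0.2
   vertex 2.0 0.2 0.3
  endloop
 endfacet
 facet normal -0.400 0.556 -0.729
  outer loop
   vertex 3.1 2.1 1.0
   vertex 1.2 2.7 2.5
   vertex 3.6 3.9 2.1
  endloop
 endfacet
 facet normal -0.423 0.519 -0.743
  outer loop
   vertex 3.1 2.1 1.0
   vertex 2.0 0.2 0.3
   vertex 1.2 2.7 2.5
  endloop
 endfacet
 facet normal -0.954 -0.301 -0.005
  outer loop
   vertex 1.7 1.1 3.4
   vertex 1.2 2.7 2.5
   vertex 2.0 0.2 0.3
  endloop
 endfacet
 facet normal -0.573 0.259 0.778
  outer loop
   vertex 1.7 1.1 3.4
   vertex 3.6 3.5 4.0
   vertex 1.2 2.7 2.5
  endloop
 endfacet
 facet normal -0.256 -0.039 0.966
  outer loop
   vertex 1.7 1.1 3.4
   vertex 3.3 0.5 3.8
   vertex 3.6 3.5 4.0
  endloop
 endfacet
 facet normal -0.209 -0.965 0.160
  outer loop
   vertex 2.3 0.6 3.1
   vertex 2.0 0.2 0.3
   vertex 3.3 0.5 3.8
  endloop
 endfacet
 facet normal -0.411 -0.778 0.475
  outer loop
   vertex 2.3 0.6 3.1
   vertex 3.3 0.5 3.8
   vertex 1.7 1.1 3.4
  endloop
 endfacet
 facet normal -0.577 -0.798 0.176
  outer loop
   vertex 2.3 0.6 3.1
   vertex 1.7 1.1 3.4
   vertex 2.0 0.2 0.3
  endloop
 endfacet
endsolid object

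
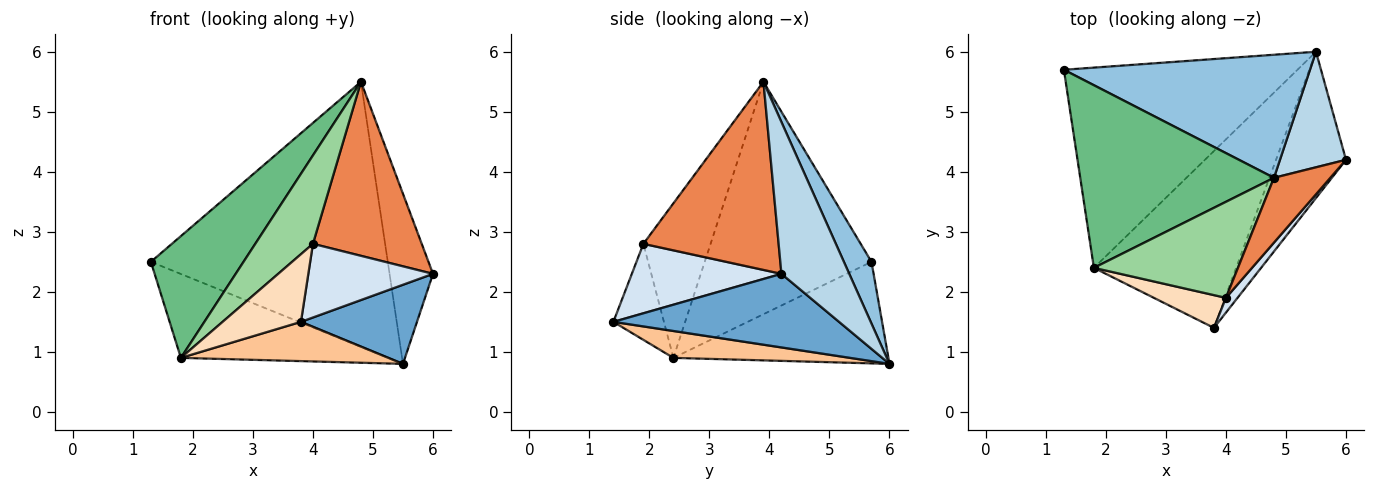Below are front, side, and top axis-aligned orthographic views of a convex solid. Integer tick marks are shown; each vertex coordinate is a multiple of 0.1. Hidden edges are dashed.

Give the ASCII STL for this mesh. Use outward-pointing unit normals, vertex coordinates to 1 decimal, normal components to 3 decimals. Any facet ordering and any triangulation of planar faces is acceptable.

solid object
 facet normal 0.679 -0.349 -0.646
  outer loop
   vertex 5.5 6.0 0.8
   vertex 6.0 4.2 2.3
   vertex 3.8 1.4 1.5
  endloop
 endfacet
 facet normal 0.105 0.902 0.419
  outer loop
   vertex 5.5 6.0 0.8
   vertex 1.3 5.7 2.5
   vertex 4.8 3.9 5.5
  endloop
 endfacet
 facet normal 0.791 0.506 0.344
  outer loop
   vertex 5.5 6.0 0.8
   vertex 4.8 3.9 5.5
   vertex 6.0 4.2 2.3
  endloop
 endfacet
 facet normal 0.762 -0.635 0.127
  outer loop
   vertex 4.0 1.9 2.8
   vertex 3.8 1.4 1.5
   vertex 6.0 4.2 2.3
  endloop
 endfacet
 facet normal 0.759 -0.610 0.227
  outer loop
   vertex 4.0 1.9 2.8
   vertex 6.0 4.2 2.3
   vertex 4.8 3.9 5.5
  endloop
 endfacet
 facet normal -0.372 0.359 -0.856
  outer loop
   vertex 1.8 2.4 0.9
   vertex 1.3 5.7 2.5
   vertex 5.5 6.0 0.8
  endloop
 endfacet
 facet normal 0.181 -0.213 -0.960
  outer loop
   vertex 1.8 2.4 0.9
   vertex 5.5 6.0 0.8
   vertex 3.8 1.4 1.5
  endloop
 endfacet
 facet normal -0.502 -0.778 0.377
  outer loop
   vertex 1.8 2.4 0.9
   vertex 3.8 1.4 1.5
   vertex 4.0 1.9 2.8
  endloop
 endfacet
 facet normal -0.707 -0.393 0.589
  outer loop
   vertex 1.8 2.4 0.9
   vertex 4.8 3.9 5.5
   vertex 1.3 5.7 2.5
  endloop
 endfacet
 facet normal -0.620 -0.532 0.577
  outer loop
   vertex 1.8 2.4 0.9
   vertex 4.0 1.9 2.8
   vertex 4.8 3.9 5.5
  endloop
 endfacet
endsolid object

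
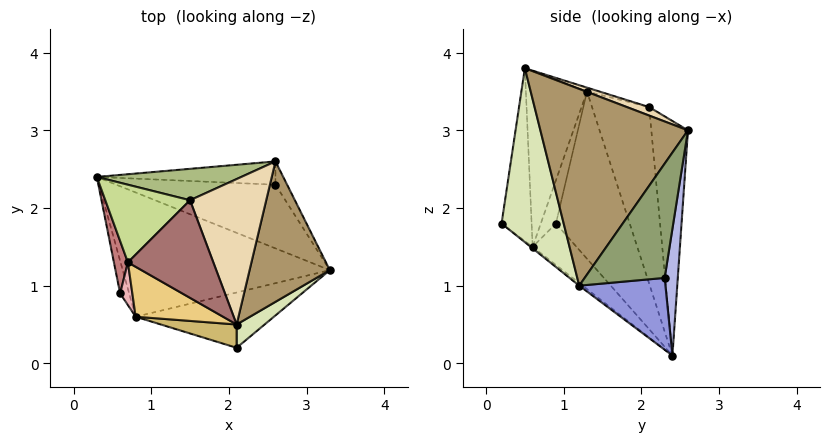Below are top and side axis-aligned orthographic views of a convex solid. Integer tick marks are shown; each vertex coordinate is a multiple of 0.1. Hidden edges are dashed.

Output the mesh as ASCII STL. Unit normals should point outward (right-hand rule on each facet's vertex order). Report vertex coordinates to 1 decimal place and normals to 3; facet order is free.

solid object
 facet normal -0.010 -0.616 -0.788
  outer loop
   vertex 0.8 0.6 1.5
   vertex 0.3 2.4 0.1
   vertex 3.3 1.2 1.0
  endloop
 endfacet
 facet normal -0.009 -0.618 -0.786
  outer loop
   vertex 0.8 0.6 1.5
   vertex 3.3 1.2 1.0
   vertex 2.1 0.2 1.8
  endloop
 endfacet
 facet normal 0.389 0.326 -0.862
  outer loop
   vertex 2.6 2.3 1.1
   vertex 3.3 1.2 1.0
   vertex 0.3 2.4 0.1
  endloop
 endfacet
 facet normal 0.110 0.982 -0.155
  outer loop
   vertex 2.6 2.3 1.1
   vertex 0.3 2.4 0.1
   vertex 2.6 2.6 3.0
  endloop
 endfacet
 facet normal 0.837 0.540 -0.085
  outer loop
   vertex 2.6 2.3 1.1
   vertex 2.6 2.6 3.0
   vertex 3.3 1.2 1.0
  endloop
 endfacet
 facet normal -0.354 0.910 0.218
  outer loop
   vertex 1.5 2.1 3.3
   vertex 2.6 2.6 3.0
   vertex 0.3 2.4 0.1
  endloop
 endfacet
 facet normal -0.634 0.711 0.305
  outer loop
   vertex 1.5 2.1 3.3
   vertex 0.3 2.4 0.1
   vertex 0.7 1.3 3.5
  endloop
 endfacet
 facet normal 0.678 -0.727 0.109
  outer loop
   vertex 2.1 0.5 3.8
   vertex 2.1 0.2 1.8
   vertex 3.3 1.2 1.0
  endloop
 endfacet
 facet normal 0.923 -0.076 0.377
  outer loop
   vertex 2.1 0.5 3.8
   vertex 3.3 1.2 1.0
   vertex 2.6 2.6 3.0
  endloop
 endfacet
 facet normal -0.321 -0.937 0.141
  outer loop
   vertex 2.1 0.5 3.8
   vertex 0.8 0.6 1.5
   vertex 2.1 0.2 1.8
  endloop
 endfacet
 facet normal -0.520 -0.814 0.259
  outer loop
   vertex 2.1 0.5 3.8
   vertex 0.7 1.3 3.5
   vertex 0.8 0.6 1.5
  endloop
 endfacet
 facet normal 0.105 0.332 0.937
  outer loop
   vertex 2.1 0.5 3.8
   vertex 2.6 2.6 3.0
   vertex 1.5 2.1 3.3
  endloop
 endfacet
 facet normal -0.044 0.283 0.958
  outer loop
   vertex 2.1 0.5 3.8
   vertex 1.5 2.1 3.3
   vertex 0.7 1.3 3.5
  endloop
 endfacet
 facet normal -0.991 -0.104 0.083
  outer loop
   vertex 0.6 0.9 1.8
   vertex 0.7 1.3 3.5
   vertex 0.3 2.4 0.1
  endloop
 endfacet
 facet normal -0.895 -0.401 -0.196
  outer loop
   vertex 0.6 0.9 1.8
   vertex 0.3 2.4 0.1
   vertex 0.8 0.6 1.5
  endloop
 endfacet
 facet normal -0.711 -0.674 0.200
  outer loop
   vertex 0.6 0.9 1.8
   vertex 0.8 0.6 1.5
   vertex 0.7 1.3 3.5
  endloop
 endfacet
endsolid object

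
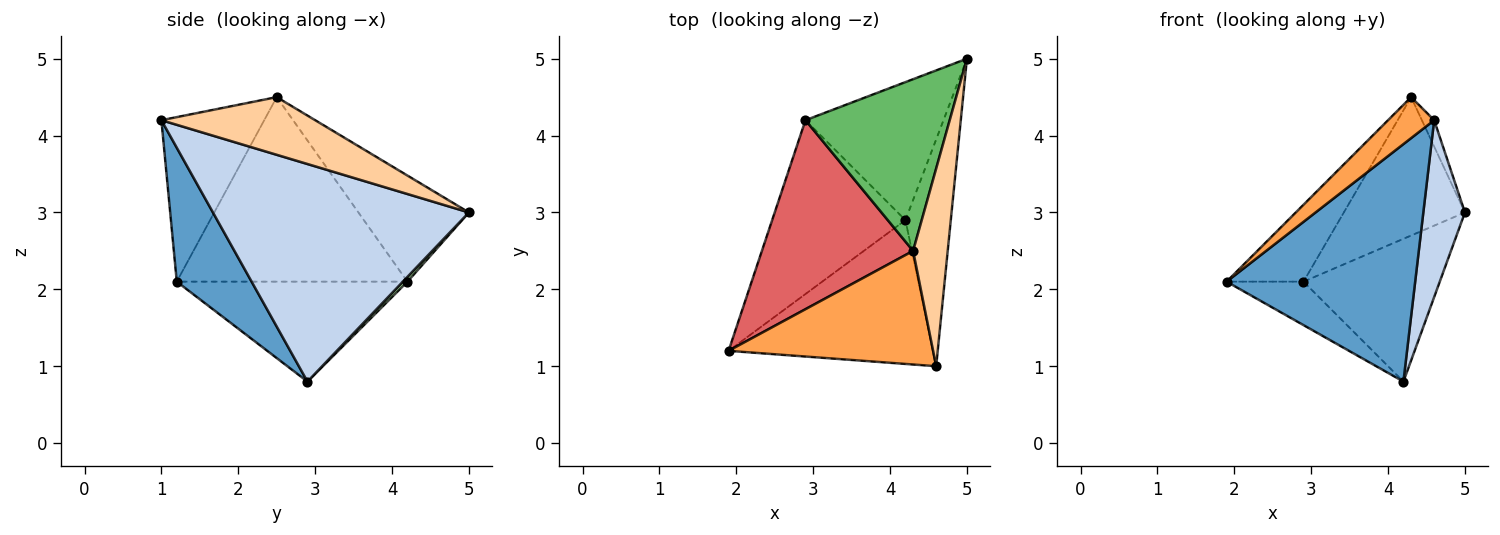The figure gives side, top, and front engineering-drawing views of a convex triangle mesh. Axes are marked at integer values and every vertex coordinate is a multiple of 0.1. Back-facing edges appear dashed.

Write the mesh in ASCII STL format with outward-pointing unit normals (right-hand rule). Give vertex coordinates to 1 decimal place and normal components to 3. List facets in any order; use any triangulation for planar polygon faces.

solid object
 facet normal 0.321 -0.810 -0.490
  outer loop
   vertex 4.2 2.9 0.8
   vertex 4.6 1.0 4.2
   vertex 1.9 1.2 2.1
  endloop
 endfacet
 facet normal 0.967 -0.157 -0.202
  outer loop
   vertex 4.2 2.9 0.8
   vertex 5.0 5.0 3.0
   vertex 4.6 1.0 4.2
  endloop
 endfacet
 facet normal -0.603 -0.271 0.750
  outer loop
   vertex 4.3 2.5 4.5
   vertex 1.9 1.2 2.1
   vertex 4.6 1.0 4.2
  endloop
 endfacet
 facet normal 0.855 0.068 0.513
  outer loop
   vertex 4.3 2.5 4.5
   vertex 4.6 1.0 4.2
   vertex 5.0 5.0 3.0
  endloop
 endfacet
 facet normal -0.497 0.545 0.676
  outer loop
   vertex 2.9 4.2 2.1
   vertex 4.3 2.5 4.5
   vertex 5.0 5.0 3.0
  endloop
 endfacet
 facet normal 0.024 0.719 -0.695
  outer loop
   vertex 2.9 4.2 2.1
   vertex 5.0 5.0 3.0
   vertex 4.2 2.9 0.8
  endloop
 endfacet
 facet normal -0.749 0.250 0.614
  outer loop
   vertex 2.9 4.2 2.1
   vertex 1.9 1.2 2.1
   vertex 4.3 2.5 4.5
  endloop
 endfacet
 facet normal -0.588 0.196 -0.784
  outer loop
   vertex 2.9 4.2 2.1
   vertex 4.2 2.9 0.8
   vertex 1.9 1.2 2.1
  endloop
 endfacet
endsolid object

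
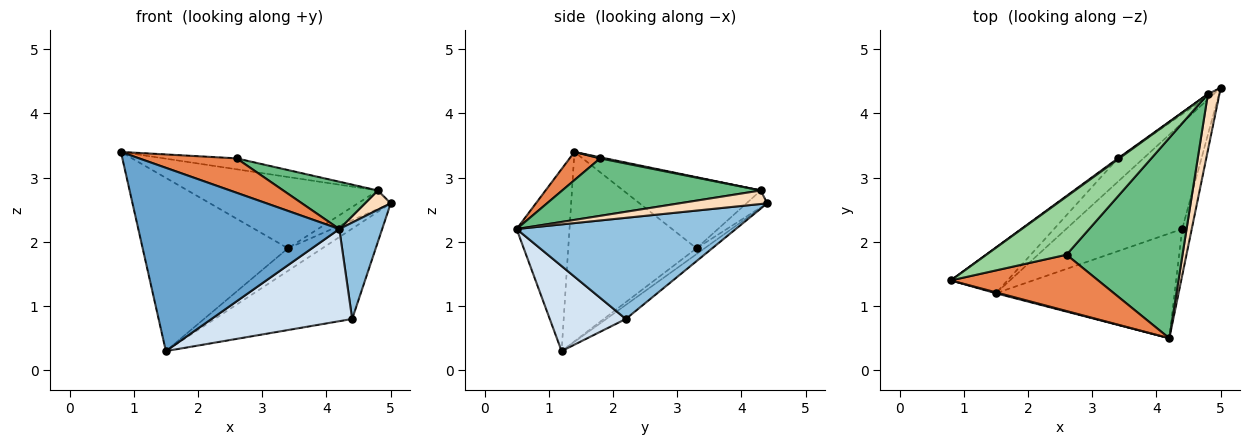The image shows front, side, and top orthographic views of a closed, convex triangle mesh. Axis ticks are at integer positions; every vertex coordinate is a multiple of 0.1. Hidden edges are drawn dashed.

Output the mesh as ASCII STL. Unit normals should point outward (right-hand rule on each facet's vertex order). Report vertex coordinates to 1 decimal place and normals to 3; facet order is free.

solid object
 facet normal -0.254 -0.967 0.005
  outer loop
   vertex 1.5 1.2 0.3
   vertex 4.2 0.5 2.2
   vertex 0.8 1.4 3.4
  endloop
 endfacet
 facet normal 0.977 -0.191 -0.092
  outer loop
   vertex 4.4 2.2 0.8
   vertex 5.0 4.4 2.6
   vertex 4.2 0.5 2.2
  endloop
 endfacet
 facet normal -0.092 0.645 -0.758
  outer loop
   vertex 4.4 2.2 0.8
   vertex 1.5 1.2 0.3
   vertex 5.0 4.4 2.6
  endloop
 endfacet
 facet normal 0.336 -0.622 -0.707
  outer loop
   vertex 4.4 2.2 0.8
   vertex 4.2 0.5 2.2
   vertex 1.5 1.2 0.3
  endloop
 endfacet
 facet normal 0.161 -0.514 0.842
  outer loop
   vertex 2.6 1.8 3.3
   vertex 0.8 1.4 3.4
   vertex 4.2 0.5 2.2
  endloop
 endfacet
 facet normal -0.649 0.735 -0.194
  outer loop
   vertex 3.4 3.3 1.9
   vertex 1.5 1.2 0.3
   vertex 0.8 1.4 3.4
  endloop
 endfacet
 facet normal -0.162 0.687 -0.709
  outer loop
   vertex 3.4 3.3 1.9
   vertex 5.0 4.4 2.6
   vertex 1.5 1.2 0.3
  endloop
 endfacet
 facet normal 0.742 -0.217 0.634
  outer loop
   vertex 4.8 4.3 2.8
   vertex 4.2 0.5 2.2
   vertex 5.0 4.4 2.6
  endloop
 endfacet
 facet normal 0.434 -0.207 0.877
  outer loop
   vertex 4.8 4.3 2.8
   vertex 2.6 1.8 3.3
   vertex 4.2 0.5 2.2
  endloop
 endfacet
 facet normal 0.014 0.185 0.983
  outer loop
   vertex 4.8 4.3 2.8
   vertex 0.8 1.4 3.4
   vertex 2.6 1.8 3.3
  endloop
 endfacet
 facet normal -0.586 0.810 0.011
  outer loop
   vertex 4.8 4.3 2.8
   vertex 3.4 3.3 1.9
   vertex 0.8 1.4 3.4
  endloop
 endfacet
 facet normal -0.530 0.841 -0.110
  outer loop
   vertex 4.8 4.3 2.8
   vertex 5.0 4.4 2.6
   vertex 3.4 3.3 1.9
  endloop
 endfacet
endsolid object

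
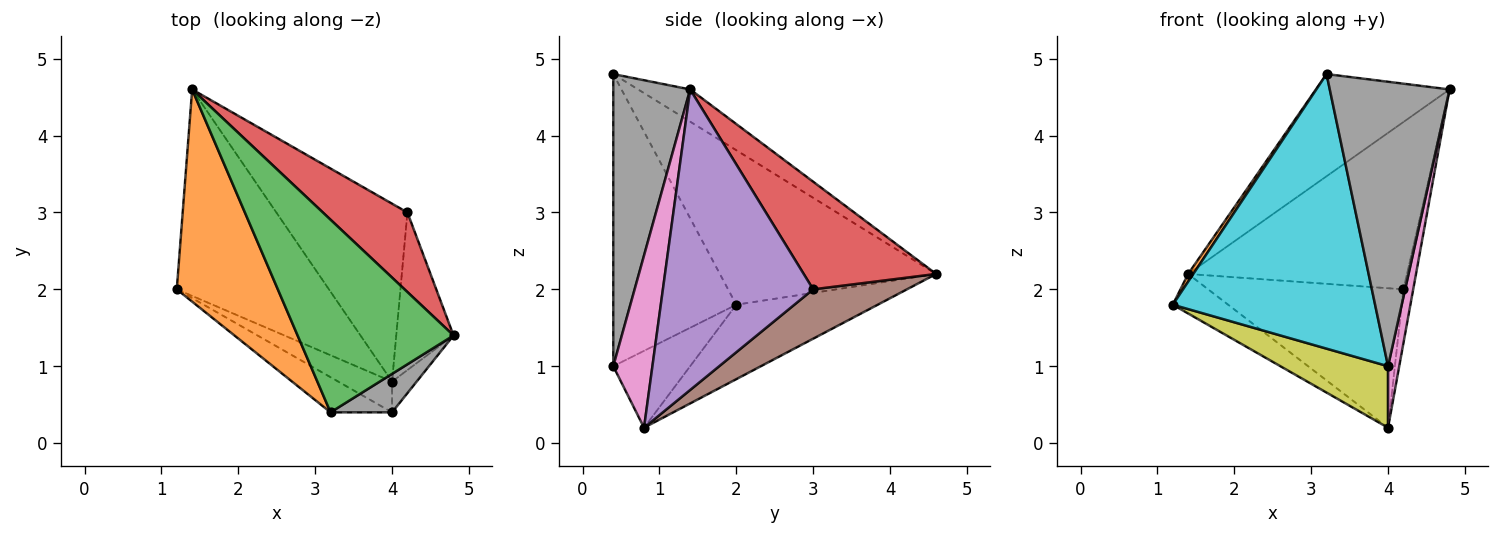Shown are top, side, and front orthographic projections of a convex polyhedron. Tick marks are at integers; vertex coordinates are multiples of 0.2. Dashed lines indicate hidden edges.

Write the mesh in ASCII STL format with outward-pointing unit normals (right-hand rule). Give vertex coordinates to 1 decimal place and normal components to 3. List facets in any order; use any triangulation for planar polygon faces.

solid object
 facet normal -0.433 0.170 -0.885
  outer loop
   vertex 4.0 0.8 0.2
   vertex 1.2 2.0 1.8
   vertex 1.4 4.6 2.2
  endloop
 endfacet
 facet normal -0.837 -0.020 0.547
  outer loop
   vertex 3.2 0.4 4.8
   vertex 1.4 4.6 2.2
   vertex 1.2 2.0 1.8
  endloop
 endfacet
 facet normal -0.180 0.461 0.869
  outer loop
   vertex 3.2 0.4 4.8
   vertex 4.8 1.4 4.6
   vertex 1.4 4.6 2.2
  endloop
 endfacet
 facet normal 0.480 0.792 0.377
  outer loop
   vertex 4.2 3.0 2.0
   vertex 1.4 4.6 2.2
   vertex 4.8 1.4 4.6
  endloop
 endfacet
 facet normal 0.980 0.064 -0.187
  outer loop
   vertex 4.2 3.0 2.0
   vertex 4.8 1.4 4.6
   vertex 4.0 0.8 0.2
  endloop
 endfacet
 facet normal 0.284 0.592 -0.755
  outer loop
   vertex 4.2 3.0 2.0
   vertex 4.0 0.8 0.2
   vertex 1.4 4.6 2.2
  endloop
 endfacet
 facet normal 0.953 -0.272 -0.136
  outer loop
   vertex 4.0 0.4 1.0
   vertex 4.0 0.8 0.2
   vertex 4.8 1.4 4.6
  endloop
 endfacet
 facet normal 0.537 -0.836 0.113
  outer loop
   vertex 4.0 0.4 1.0
   vertex 4.8 1.4 4.6
   vertex 3.2 0.4 4.8
  endloop
 endfacet
 facet normal -0.538 -0.754 -0.377
  outer loop
   vertex 4.0 0.4 1.0
   vertex 1.2 2.0 1.8
   vertex 4.0 0.8 0.2
  endloop
 endfacet
 facet normal -0.516 -0.849 -0.109
  outer loop
   vertex 4.0 0.4 1.0
   vertex 3.2 0.4 4.8
   vertex 1.2 2.0 1.8
  endloop
 endfacet
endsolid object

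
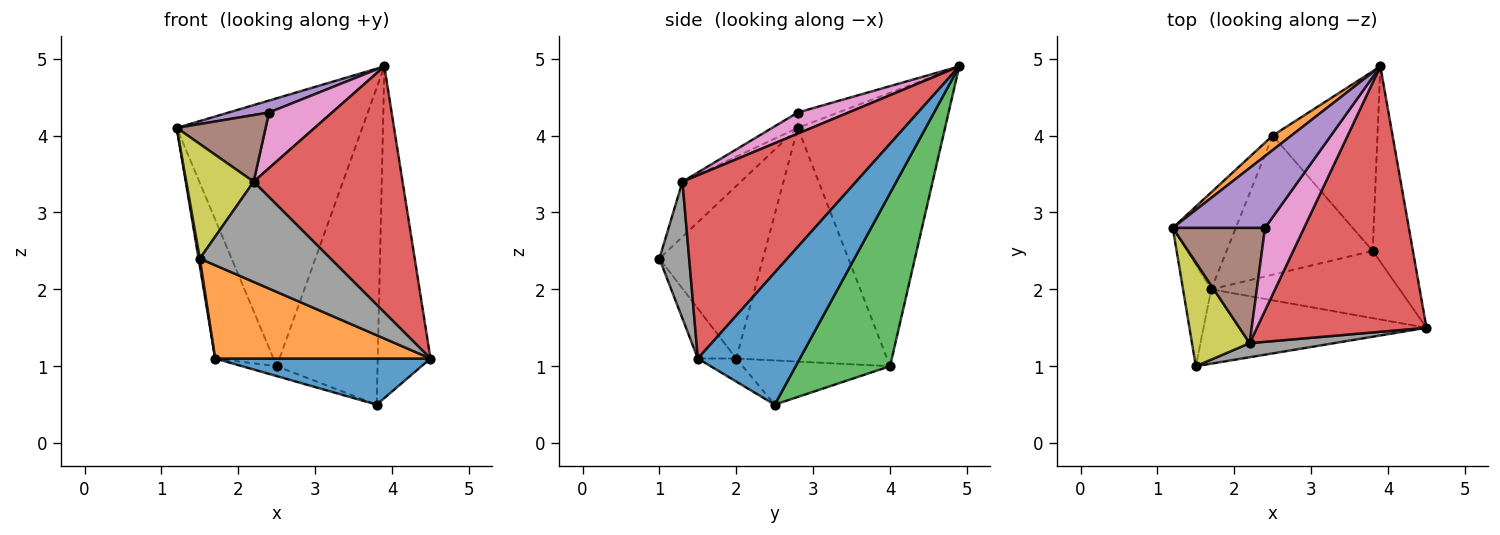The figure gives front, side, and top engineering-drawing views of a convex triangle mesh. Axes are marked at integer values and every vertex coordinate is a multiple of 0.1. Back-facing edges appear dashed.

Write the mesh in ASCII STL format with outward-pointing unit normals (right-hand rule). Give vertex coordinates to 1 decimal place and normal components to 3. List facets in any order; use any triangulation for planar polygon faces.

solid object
 facet normal 0.857 0.443 -0.261
  outer loop
   vertex 3.8 2.5 0.5
   vertex 3.9 4.9 4.9
   vertex 4.5 1.5 1.1
  endloop
 endfacet
 facet normal -0.621 0.783 0.042
  outer loop
   vertex 2.5 4.0 1.0
   vertex 1.2 2.8 4.1
   vertex 3.9 4.9 4.9
  endloop
 endfacet
 facet normal 0.631 0.675 -0.382
  outer loop
   vertex 2.5 4.0 1.0
   vertex 3.9 4.9 4.9
   vertex 3.8 2.5 0.5
  endloop
 endfacet
 facet normal 0.621 -0.533 0.575
  outer loop
   vertex 2.2 1.3 3.4
   vertex 4.5 1.5 1.1
   vertex 3.9 4.9 4.9
  endloop
 endfacet
 facet normal -0.162 -0.162 0.973
  outer loop
   vertex 2.4 2.8 4.3
   vertex 3.9 4.9 4.9
   vertex 1.2 2.8 4.1
  endloop
 endfacet
 facet normal -0.143 -0.495 0.857
  outer loop
   vertex 2.4 2.8 4.3
   vertex 1.2 2.8 4.1
   vertex 2.2 1.3 3.4
  endloop
 endfacet
 facet normal 0.410 -0.509 0.757
  outer loop
   vertex 2.4 2.8 4.3
   vertex 2.2 1.3 3.4
   vertex 3.9 4.9 4.9
  endloop
 endfacet
 facet normal 0.220 -0.966 0.136
  outer loop
   vertex 1.5 1.0 2.4
   vertex 4.5 1.5 1.1
   vertex 2.2 1.3 3.4
  endloop
 endfacet
 facet normal -0.540 -0.624 0.565
  outer loop
   vertex 1.5 1.0 2.4
   vertex 2.2 1.3 3.4
   vertex 1.2 2.8 4.1
  endloop
 endfacet
 facet normal -0.289 0.068 -0.955
  outer loop
   vertex 1.7 2.0 1.1
   vertex 2.5 4.0 1.0
   vertex 3.8 2.5 0.5
  endloop
 endfacet
 facet normal -0.100 -0.563 -0.821
  outer loop
   vertex 1.7 2.0 1.1
   vertex 3.8 2.5 0.5
   vertex 4.5 1.5 1.1
  endloop
 endfacet
 facet normal -0.138 -0.775 -0.617
  outer loop
   vertex 1.7 2.0 1.1
   vertex 4.5 1.5 1.1
   vertex 1.5 1.0 2.4
  endloop
 endfacet
 facet normal -0.905 0.350 -0.244
  outer loop
   vertex 1.7 2.0 1.1
   vertex 1.2 2.8 4.1
   vertex 2.5 4.0 1.0
  endloop
 endfacet
 facet normal -0.987 -0.012 -0.161
  outer loop
   vertex 1.7 2.0 1.1
   vertex 1.5 1.0 2.4
   vertex 1.2 2.8 4.1
  endloop
 endfacet
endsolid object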